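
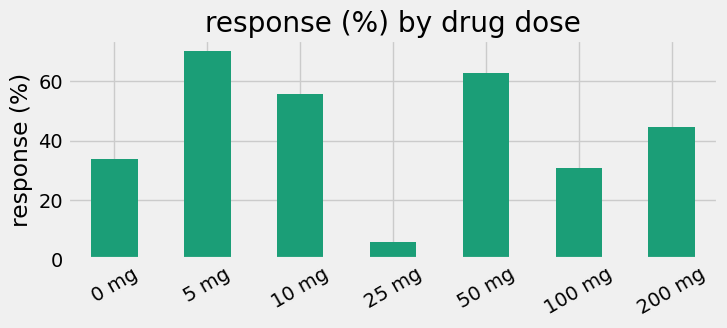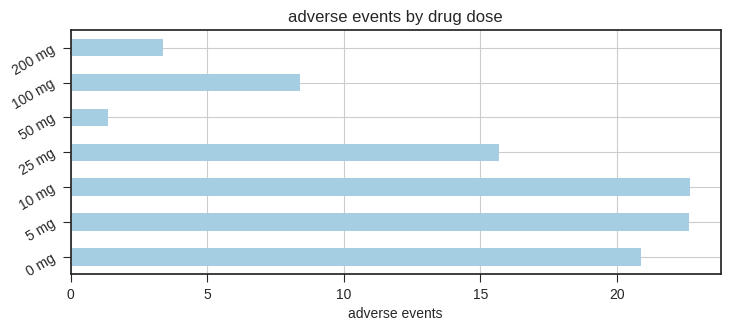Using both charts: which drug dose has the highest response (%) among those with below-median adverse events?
Chart 2 median adverse events ≈ 15; below-median drug doses: 50 mg, 100 mg, 200 mg. Among those, 50 mg has the highest response (%) (≈ 60).

50 mg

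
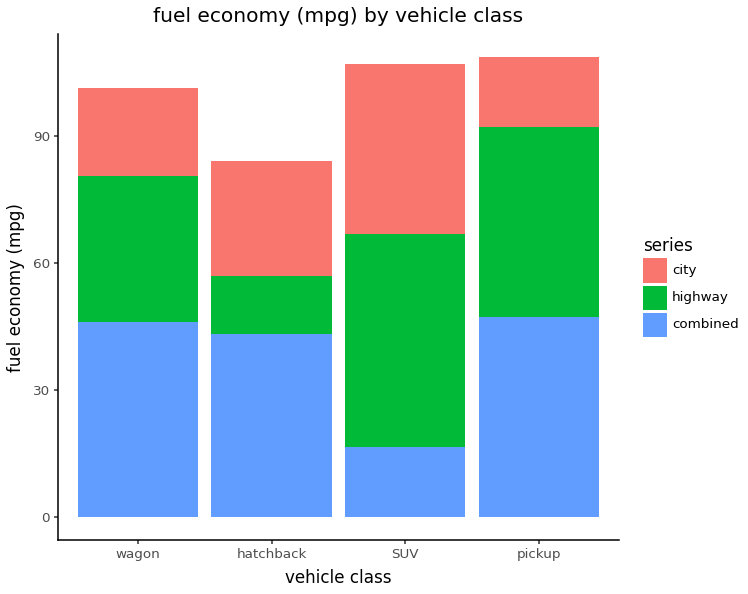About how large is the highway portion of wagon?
≈ 30

highway top ≈ 80, bottom ≈ 50; segment ≈ 30.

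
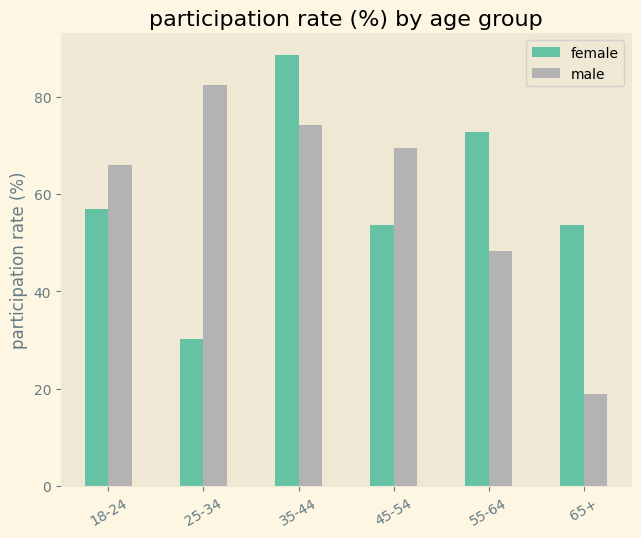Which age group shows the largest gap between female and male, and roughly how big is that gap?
25-34: female ≈ 30, male ≈ 80 → gap ≈ 50. Next-largest (65+) is only ≈ 30.

25-34, ≈ 50 %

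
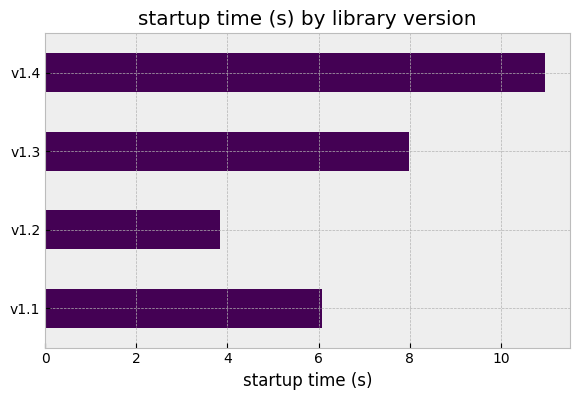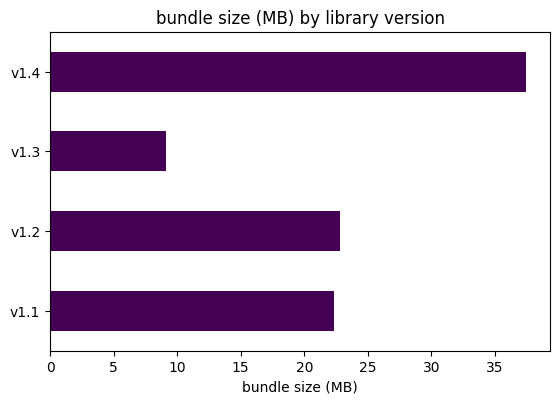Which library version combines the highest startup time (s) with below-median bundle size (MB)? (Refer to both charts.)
Chart 2 median bundle size (MB) ≈ 25; below-median library versions: v1.1, v1.3. Among those, v1.3 has the highest startup time (s) (≈ 8).

v1.3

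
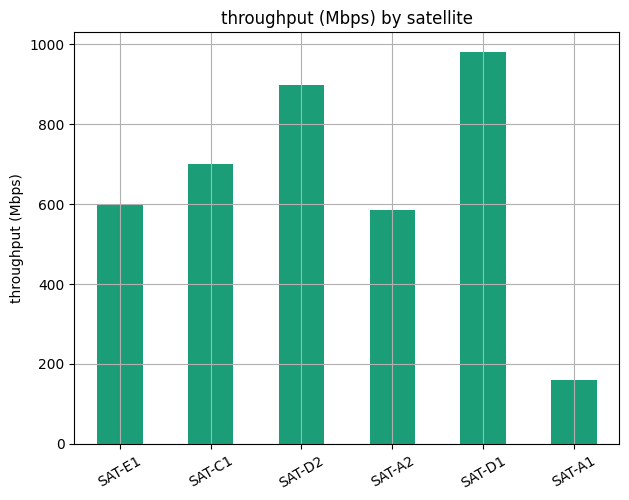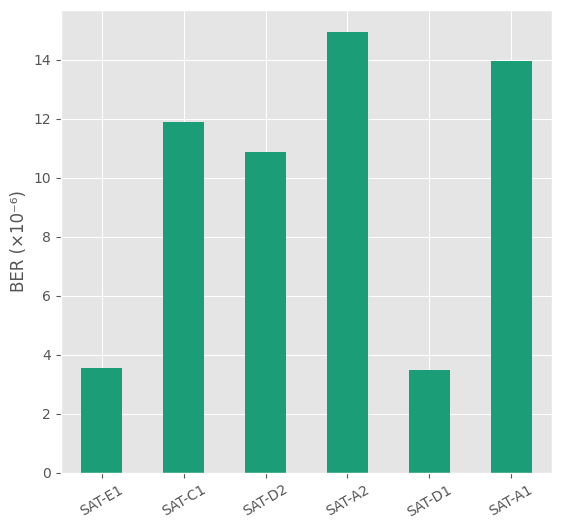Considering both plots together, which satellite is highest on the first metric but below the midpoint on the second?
SAT-D1

Chart 2 median BER (×10⁻⁶) ≈ 12; below-median satellites: SAT-E1, SAT-D2, SAT-D1. Among those, SAT-D1 has the highest throughput (Mbps) (≈ 1000).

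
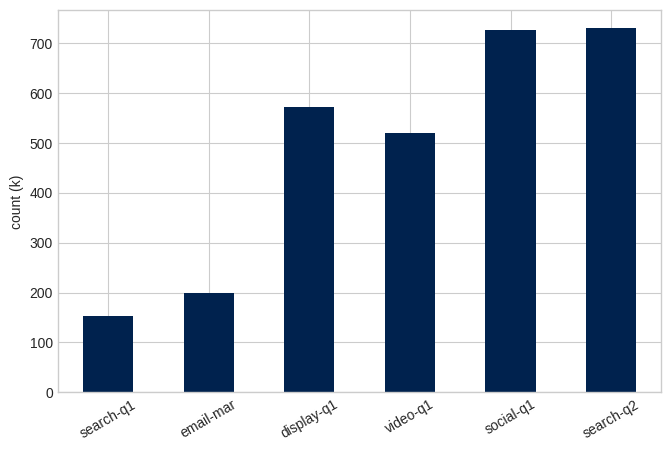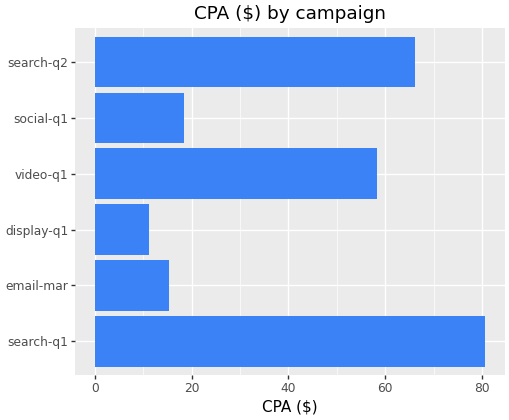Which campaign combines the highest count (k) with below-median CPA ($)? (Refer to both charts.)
Chart 2 median CPA ($) ≈ 40; below-median campaigns: email-mar, display-q1, social-q1. Among those, social-q1 has the highest count (k) (≈ 700).

social-q1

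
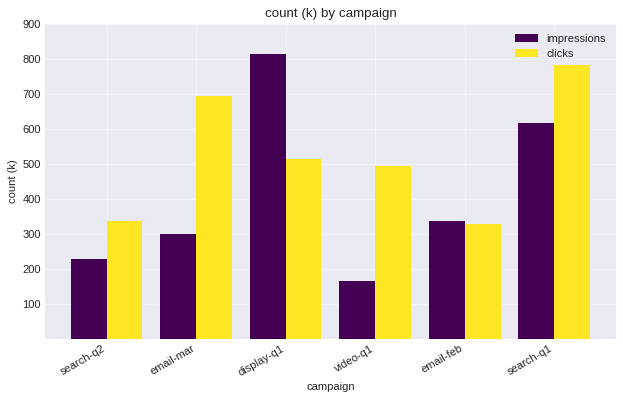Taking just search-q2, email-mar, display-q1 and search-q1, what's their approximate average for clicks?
(300 + 700 + 500 + 800) / 4 ≈ 575.

≈ 575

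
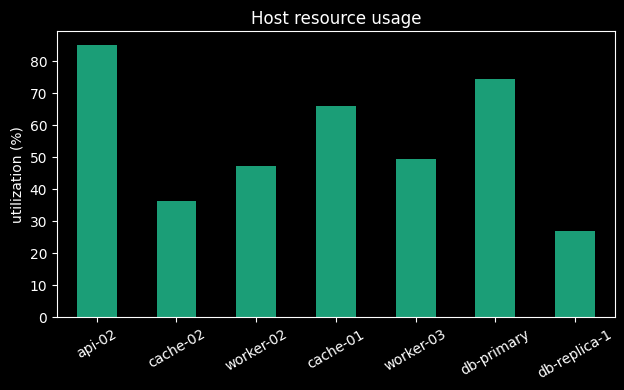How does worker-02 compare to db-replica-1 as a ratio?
worker-02 ≈ 50, db-replica-1 ≈ 30; 50/30 ≈ 1.67.

≈ 1.67×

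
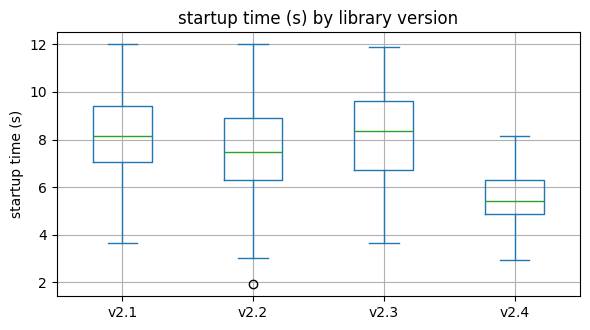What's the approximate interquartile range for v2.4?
≈ 1.5

Q3 ≈ 6.5, Q1 ≈ 5.0; IQR ≈ 1.5.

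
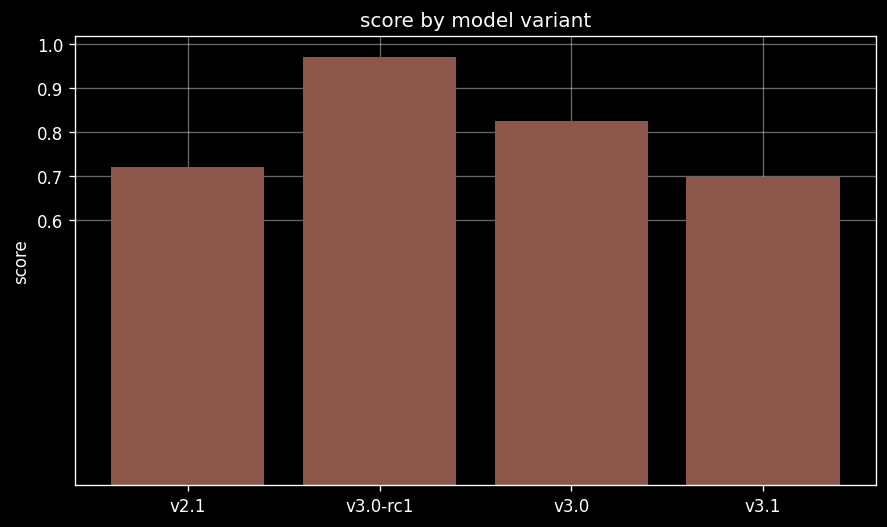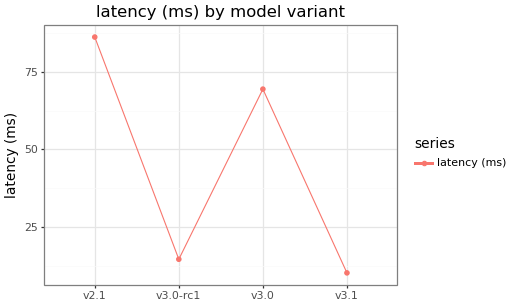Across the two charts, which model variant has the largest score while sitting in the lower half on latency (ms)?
v3.0-rc1

Chart 2 median latency (ms) ≈ 40; below-median model variants: v3.0-rc1, v3.1. Among those, v3.0-rc1 has the highest score (≈ 1).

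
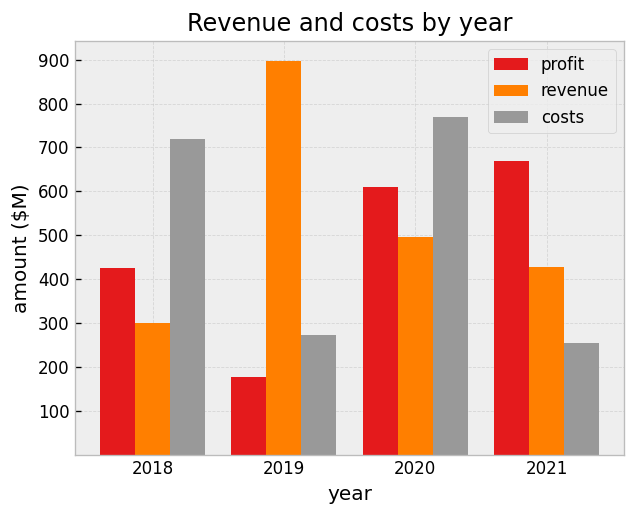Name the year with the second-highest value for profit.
Top 3 for profit: 2021 ≈ 700, 2020 ≈ 600, 2018 ≈ 400.

2020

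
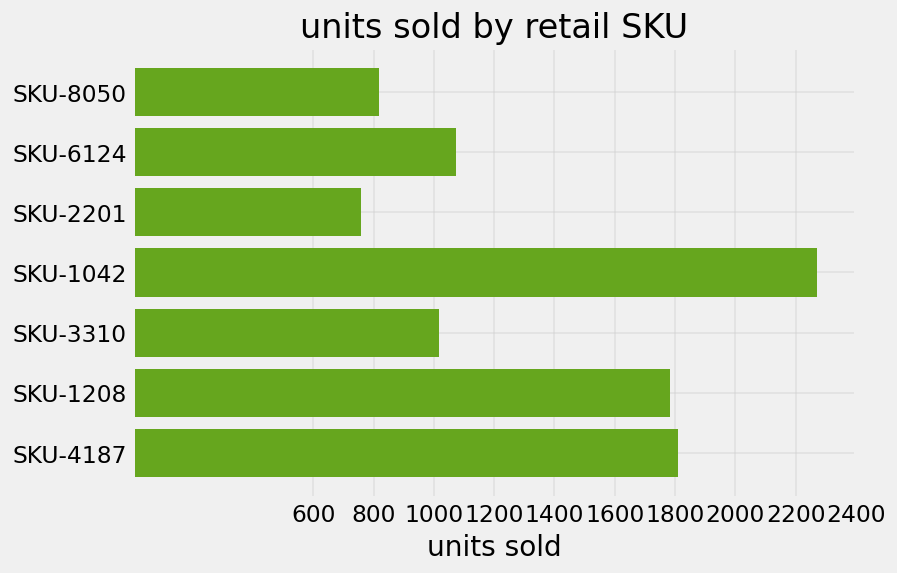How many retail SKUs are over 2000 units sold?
1

Above 2000: SKU-1042.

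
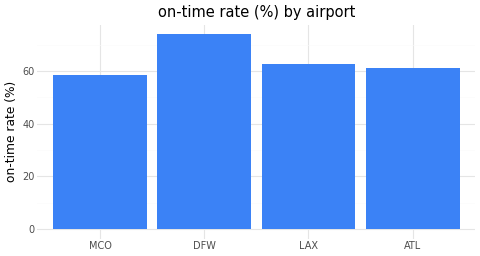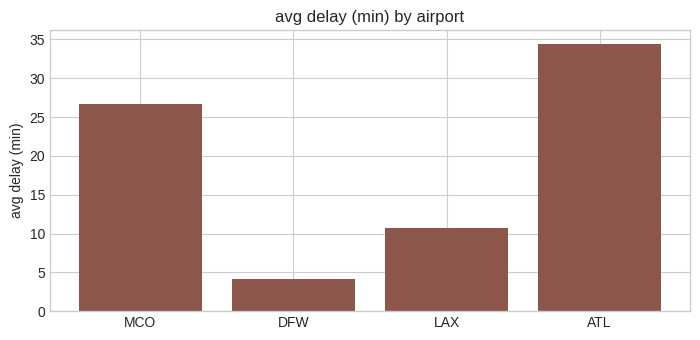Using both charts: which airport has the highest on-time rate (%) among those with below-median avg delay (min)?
Chart 2 median avg delay (min) ≈ 20; below-median airports: DFW, LAX. Among those, DFW has the highest on-time rate (%) (≈ 70).

DFW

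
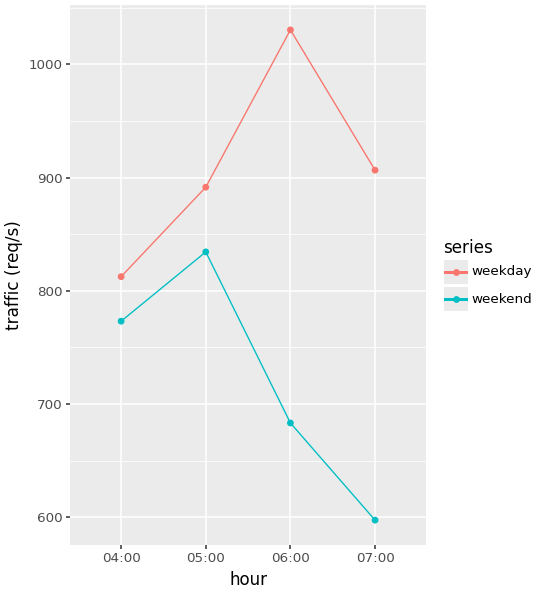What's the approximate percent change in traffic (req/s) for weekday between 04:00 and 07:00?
≈ +12.5%

04:00 ≈ 800, 07:00 ≈ 900; (900 − 800) / 800 ≈ +12.5%.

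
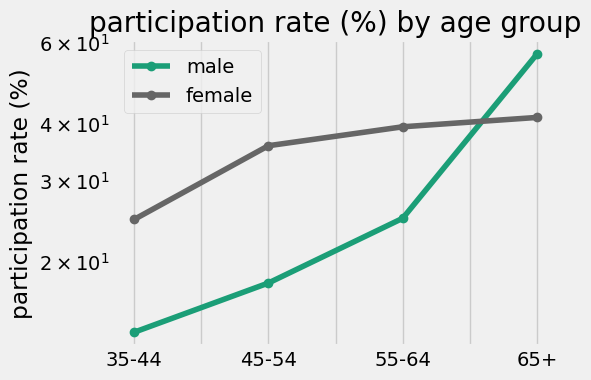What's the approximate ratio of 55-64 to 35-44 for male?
≈ 1.67×

55-64 ≈ 25, 35-44 ≈ 15; 25/15 ≈ 1.67.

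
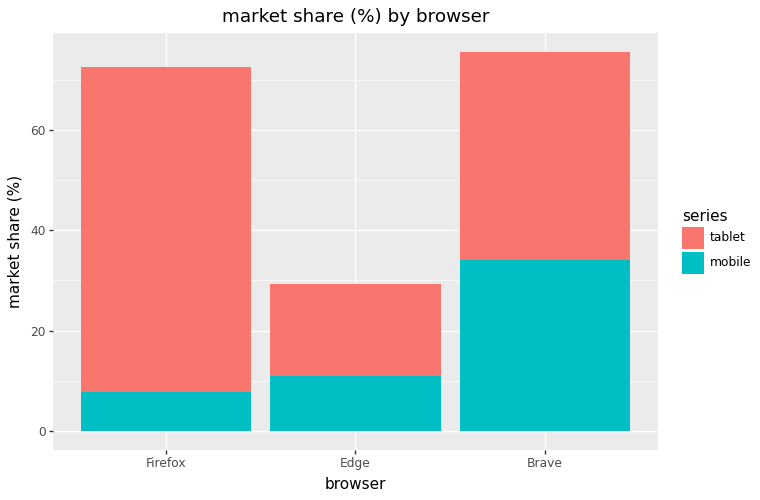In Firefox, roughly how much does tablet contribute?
tablet top ≈ 70, bottom ≈ 10; segment ≈ 60.

≈ 60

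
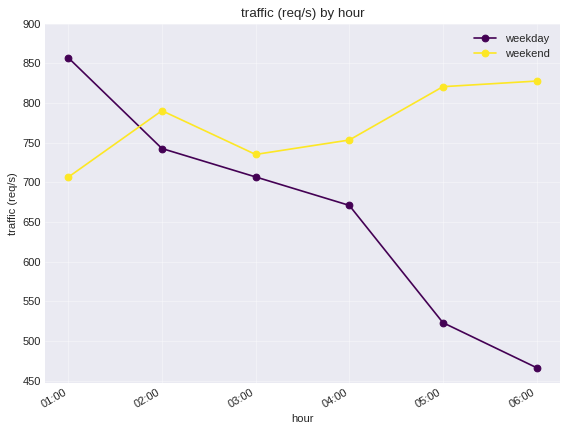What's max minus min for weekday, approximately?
Max 01:00 ≈ 850, min 06:00 ≈ 450; range ≈ 400.

≈ 400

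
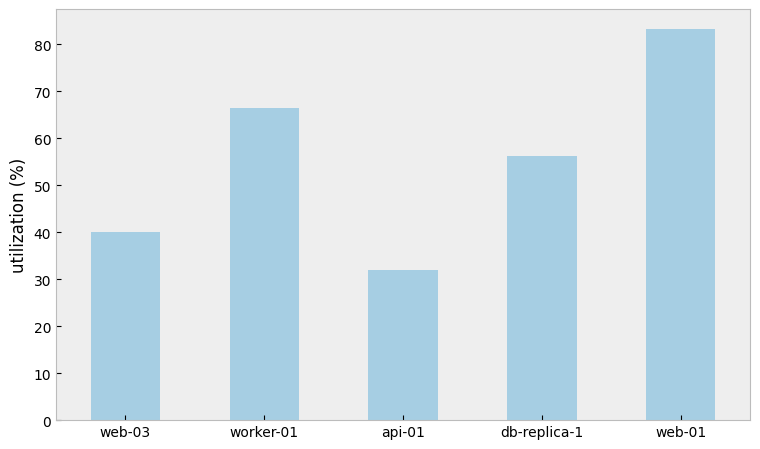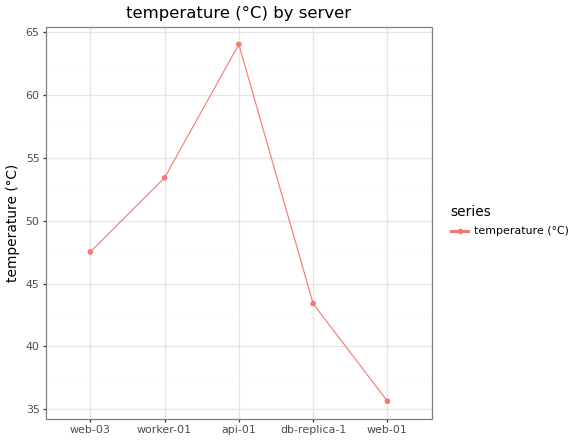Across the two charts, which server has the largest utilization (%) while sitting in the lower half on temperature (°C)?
Chart 2 median temperature (°C) ≈ 50; below-median servers: db-replica-1, web-01. Among those, web-01 has the highest utilization (%) (≈ 80).

web-01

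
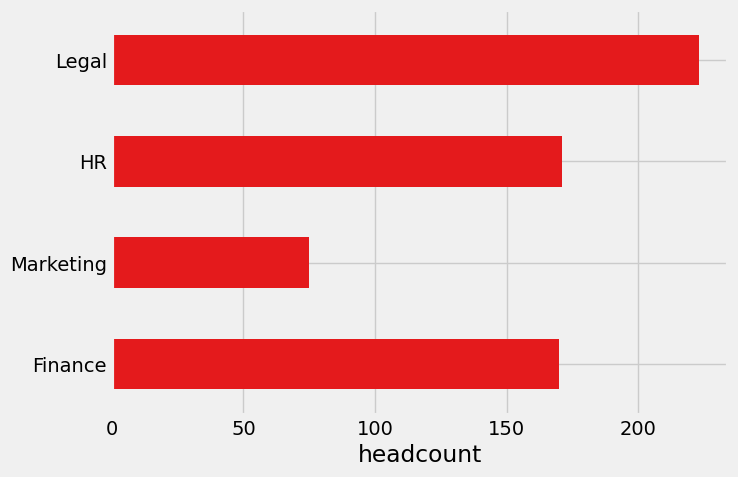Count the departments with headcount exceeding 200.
Above 200: Legal.

1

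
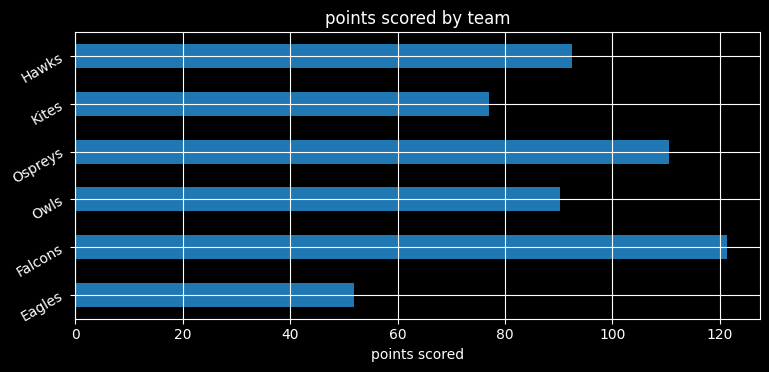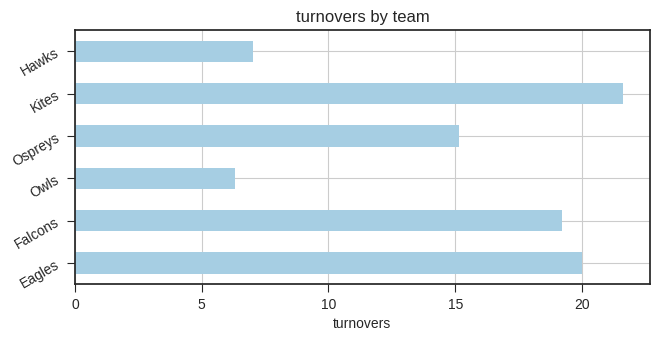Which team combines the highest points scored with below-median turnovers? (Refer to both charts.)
Ospreys

Chart 2 median turnovers ≈ 18; below-median teams: Owls, Ospreys, Hawks. Among those, Ospreys has the highest points scored (≈ 120).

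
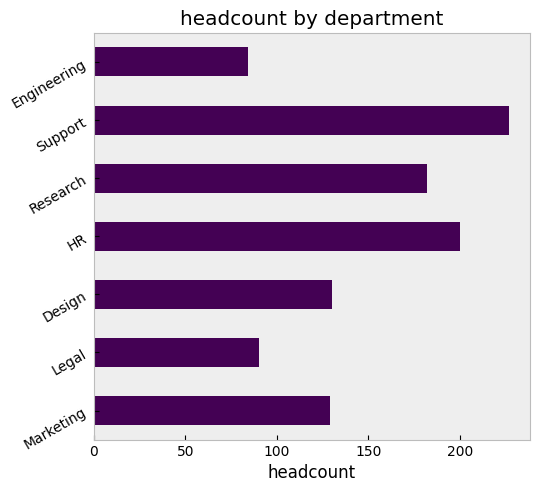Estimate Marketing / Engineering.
Marketing ≈ 120, Engineering ≈ 80; 120/80 ≈ 1.5.

≈ 1.5×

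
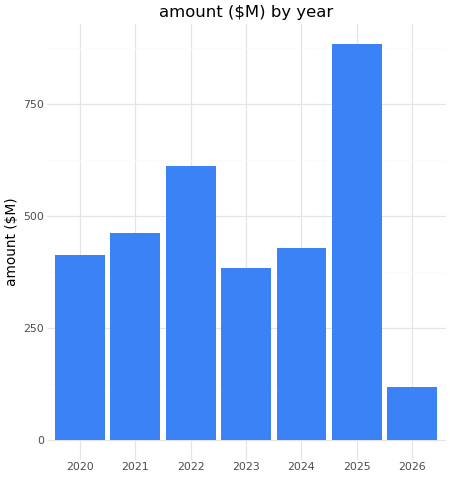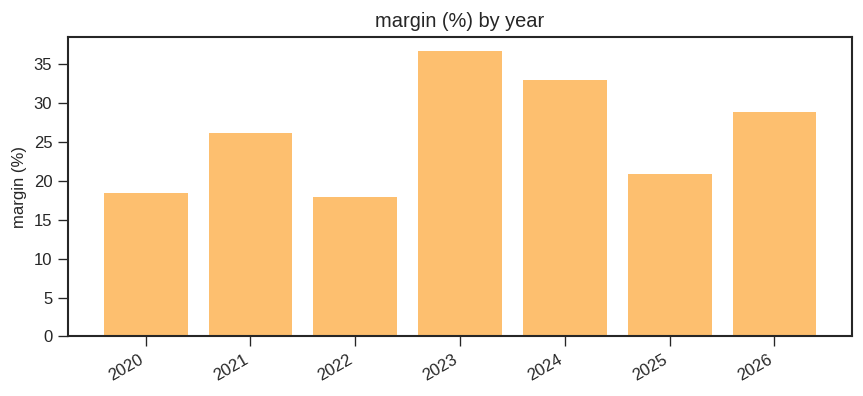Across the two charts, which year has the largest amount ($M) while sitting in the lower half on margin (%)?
Chart 2 median margin (%) ≈ 25; below-median years: 2020, 2022, 2025. Among those, 2025 has the highest amount ($M) (≈ 900).

2025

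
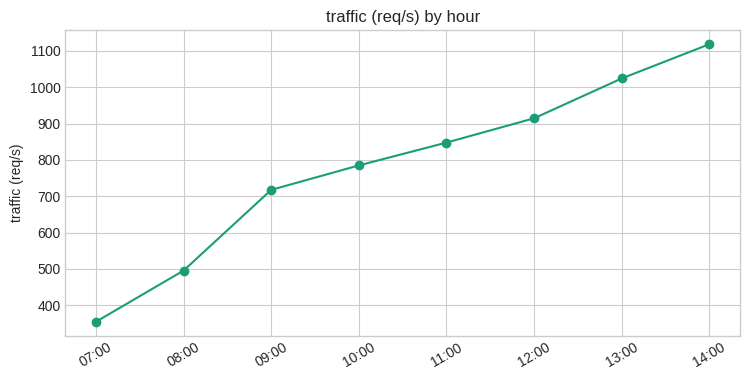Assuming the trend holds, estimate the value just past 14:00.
≈ 1200

Last three: 900, 1000, 1100 → slope ≈ 100/step → next ≈ 1200.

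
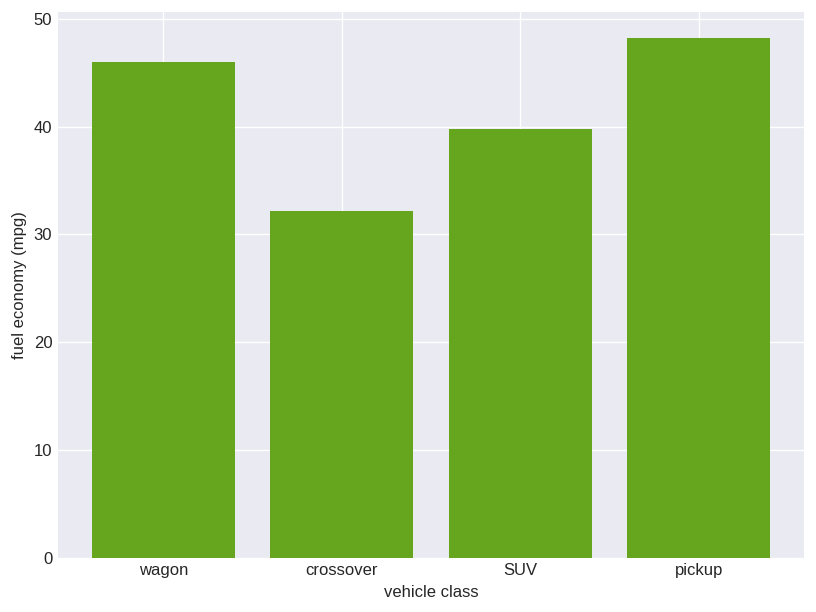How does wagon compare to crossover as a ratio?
wagon ≈ 45, crossover ≈ 30; 45/30 ≈ 1.5.

≈ 1.5×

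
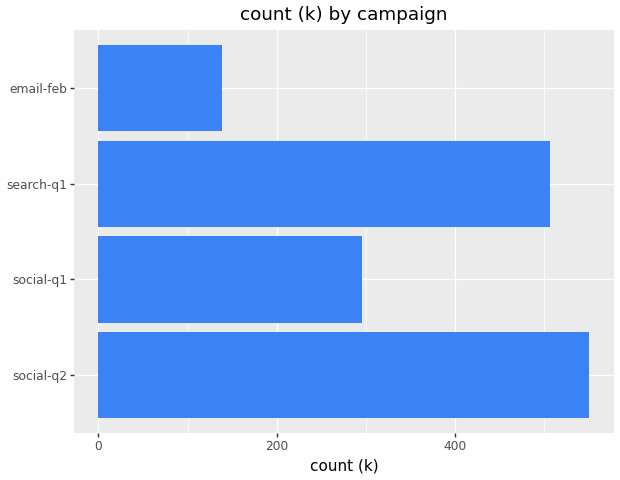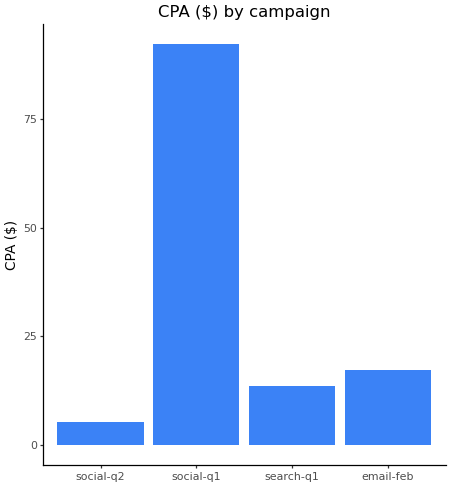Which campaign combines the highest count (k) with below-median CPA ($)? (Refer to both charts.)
social-q2

Chart 2 median CPA ($) ≈ 20; below-median campaigns: social-q2, search-q1. Among those, social-q2 has the highest count (k) (≈ 600).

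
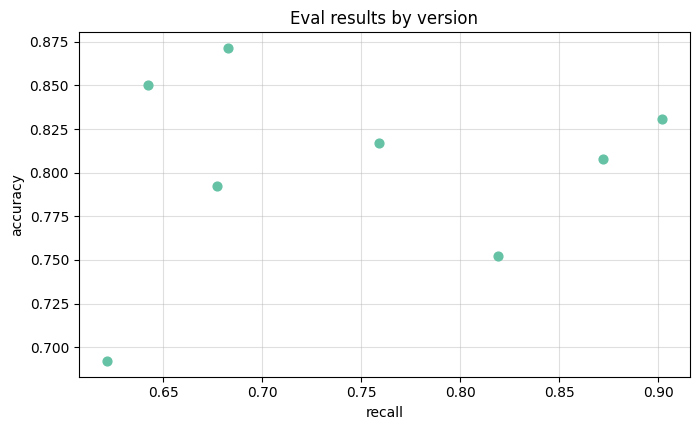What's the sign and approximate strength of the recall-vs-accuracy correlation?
no clear correlation

Points are roughly uncorrelated; weak (|r| ≈ 0.2).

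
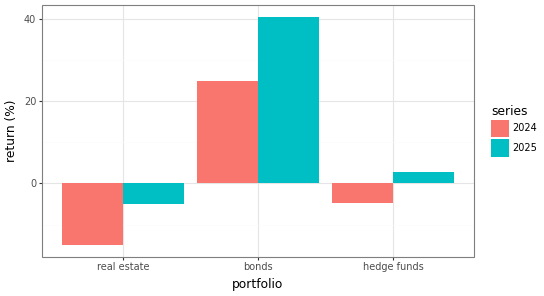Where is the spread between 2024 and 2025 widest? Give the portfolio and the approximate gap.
bonds: 2024 ≈ 25, 2025 ≈ 40 → gap ≈ 15. Next-largest (real estate) is only ≈ 10.

bonds, ≈ 15 %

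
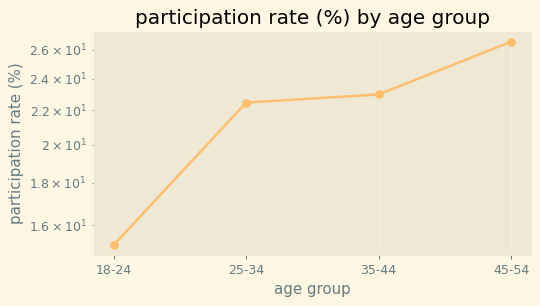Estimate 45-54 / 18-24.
45-54 ≈ 27, 18-24 ≈ 15; 27/15 ≈ 1.8.

≈ 1.8×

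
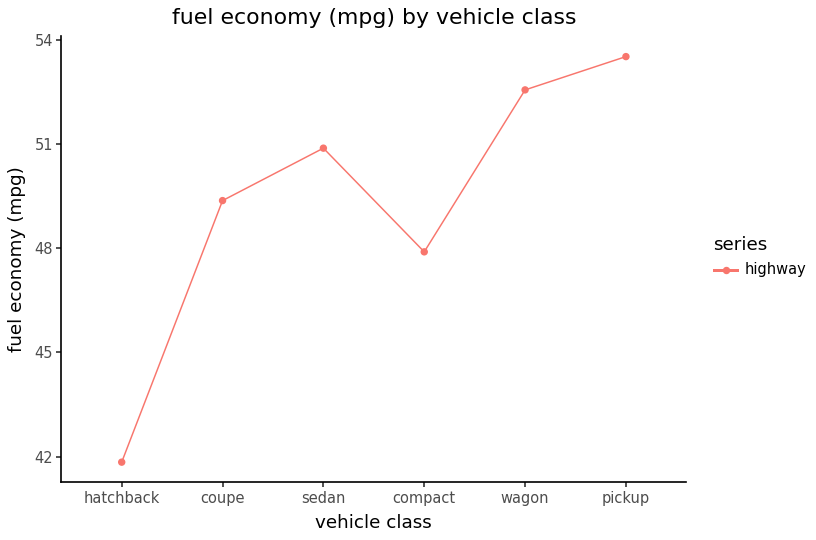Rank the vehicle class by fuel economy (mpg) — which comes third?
Top 4: pickup ≈ 54, wagon ≈ 53, sedan ≈ 51, coupe ≈ 49.

sedan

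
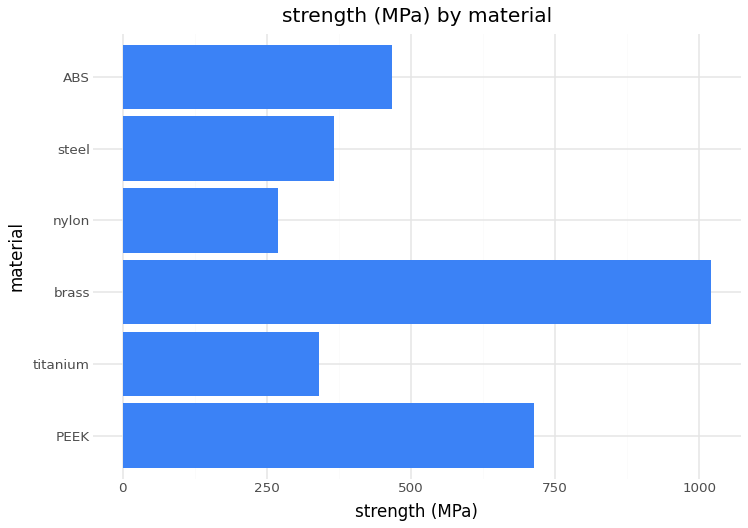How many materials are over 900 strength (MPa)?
1

Above 900: brass.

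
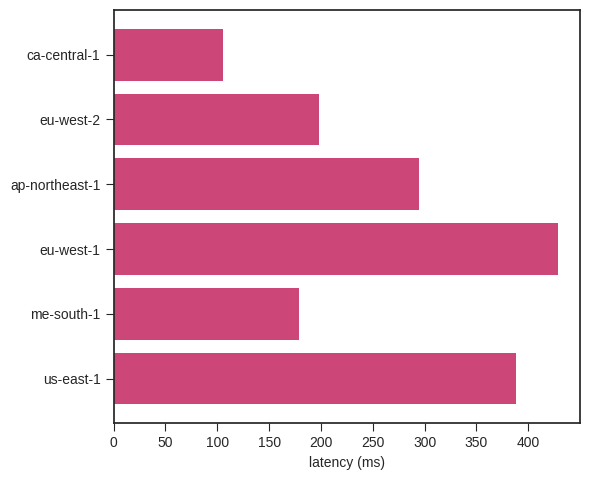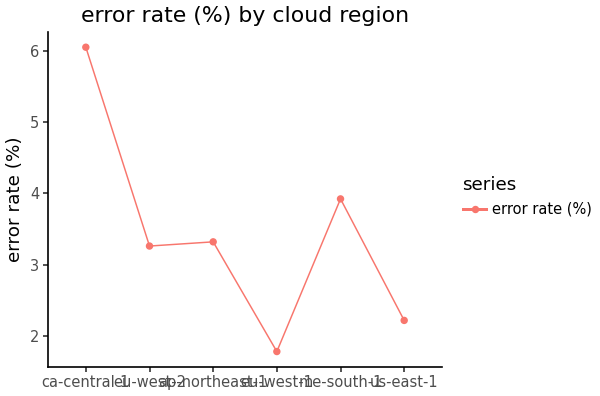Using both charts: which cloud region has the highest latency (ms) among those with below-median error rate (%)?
Chart 2 median error rate (%) ≈ 3; below-median cloud regions: eu-west-2, eu-west-1, us-east-1. Among those, eu-west-1 has the highest latency (ms) (≈ 450).

eu-west-1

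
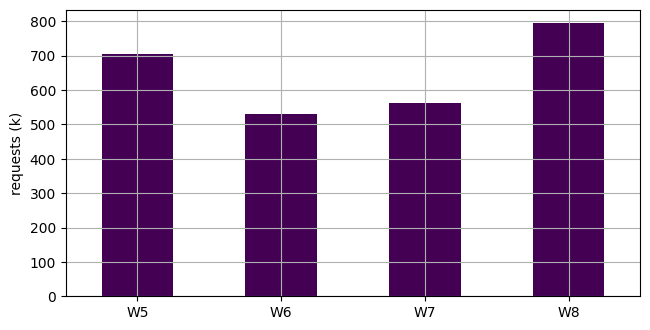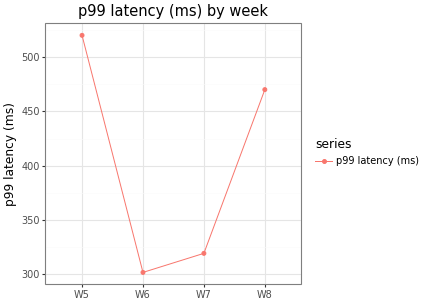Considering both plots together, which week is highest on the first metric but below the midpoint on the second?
Chart 2 median p99 latency (ms) ≈ 400; below-median weeks: W6, W7. Among those, W7 has the highest requests (k) (≈ 600).

W7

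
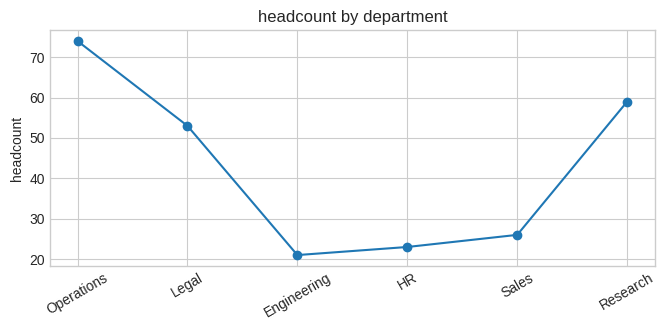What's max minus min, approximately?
Max Operations ≈ 75, min Engineering ≈ 20; range ≈ 55.

≈ 55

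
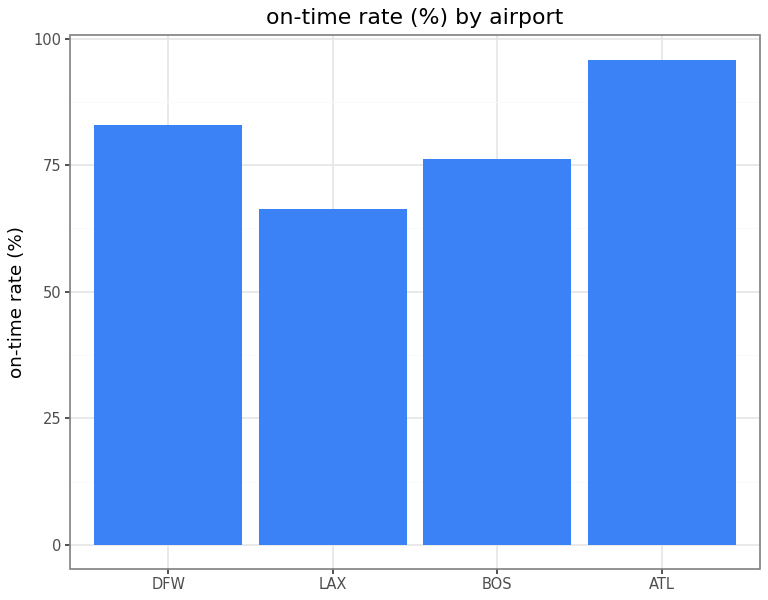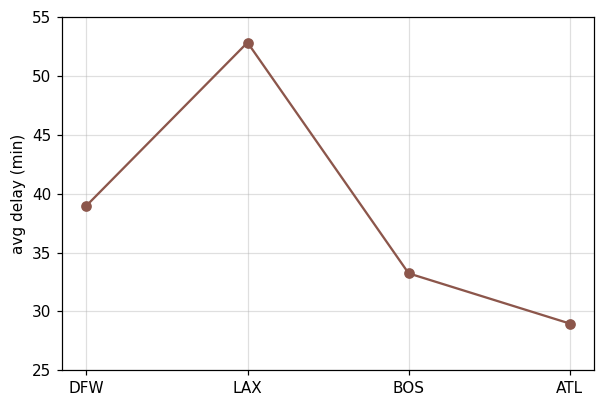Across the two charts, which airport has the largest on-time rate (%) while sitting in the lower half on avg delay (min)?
Chart 2 median avg delay (min) ≈ 35; below-median airports: BOS, ATL. Among those, ATL has the highest on-time rate (%) (≈ 100).

ATL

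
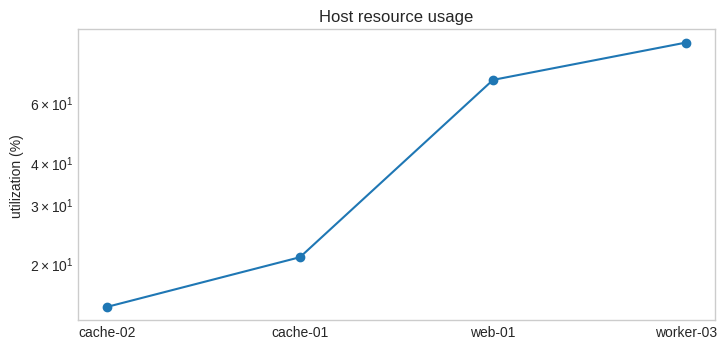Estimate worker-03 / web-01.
≈ 1.29×

worker-03 ≈ 90, web-01 ≈ 70; 90/70 ≈ 1.29.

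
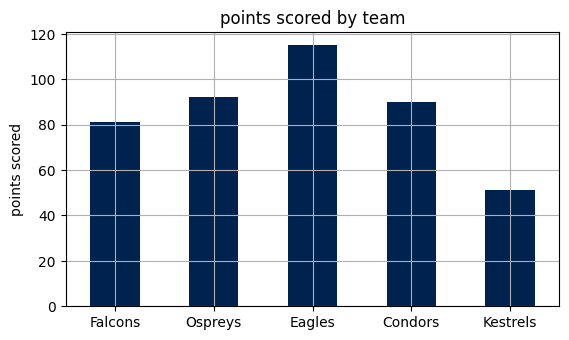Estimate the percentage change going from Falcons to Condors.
Falcons ≈ 80, Condors ≈ 90; (90 − 80) / 80 ≈ +12.5%.

≈ +12.5%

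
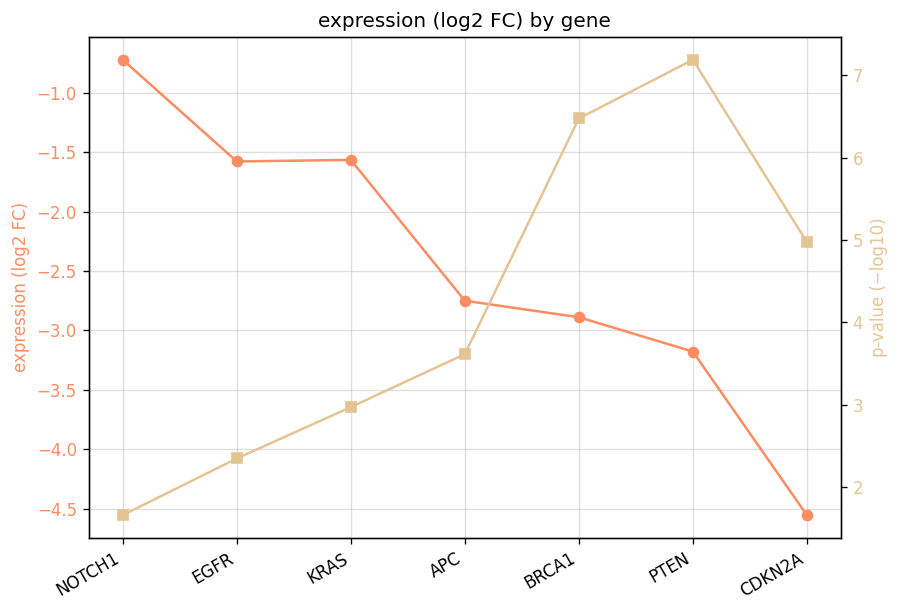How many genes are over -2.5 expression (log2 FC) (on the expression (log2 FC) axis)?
3

Above -2.5: NOTCH1, EGFR, KRAS.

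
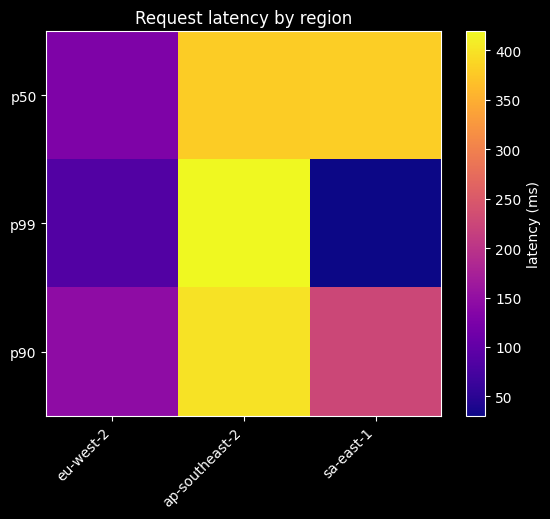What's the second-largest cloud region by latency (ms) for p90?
Top 3 for p90: ap-southeast-2 ≈ 400, sa-east-1 ≈ 250, eu-west-2 ≈ 150.

sa-east-1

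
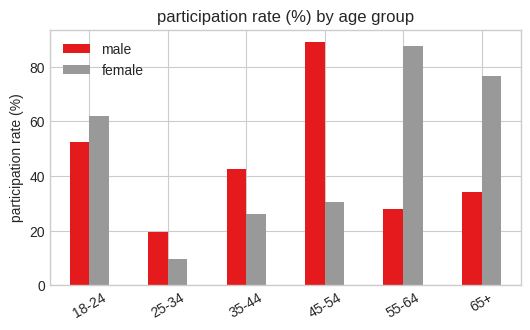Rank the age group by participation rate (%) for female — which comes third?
18-24

Top 4 for female: 55-64 ≈ 90, 65+ ≈ 80, 18-24 ≈ 60, 45-54 ≈ 30.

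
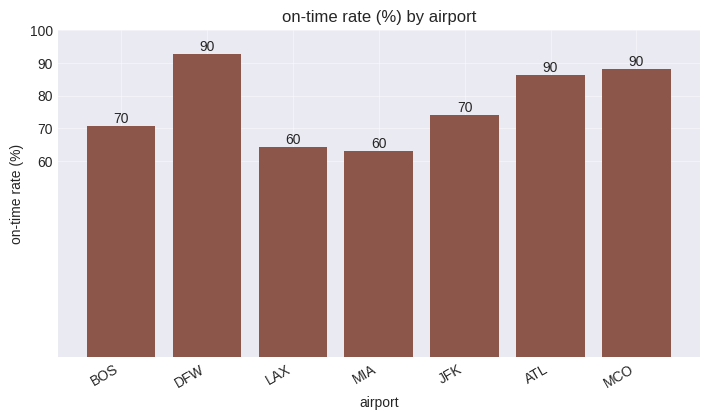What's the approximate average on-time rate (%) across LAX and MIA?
(60 + 60) / 2 ≈ 60.

≈ 60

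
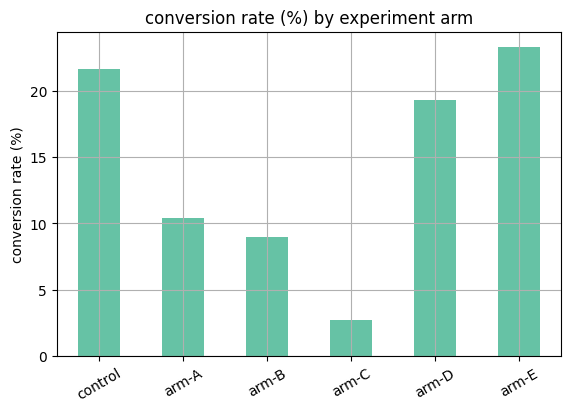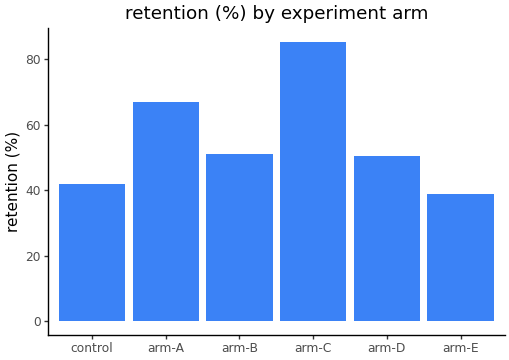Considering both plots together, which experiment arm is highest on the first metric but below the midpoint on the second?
Chart 2 median retention (%) ≈ 50; below-median experiment arms: control, arm-D, arm-E. Among those, arm-E has the highest conversion rate (%) (≈ 25).

arm-E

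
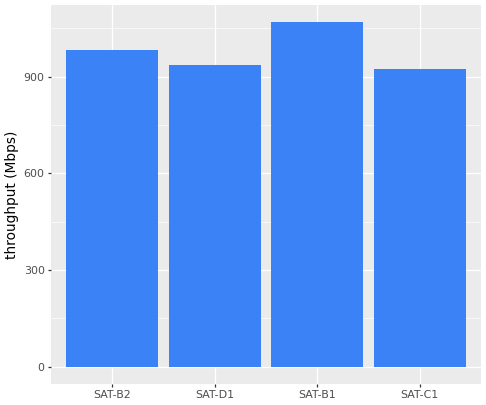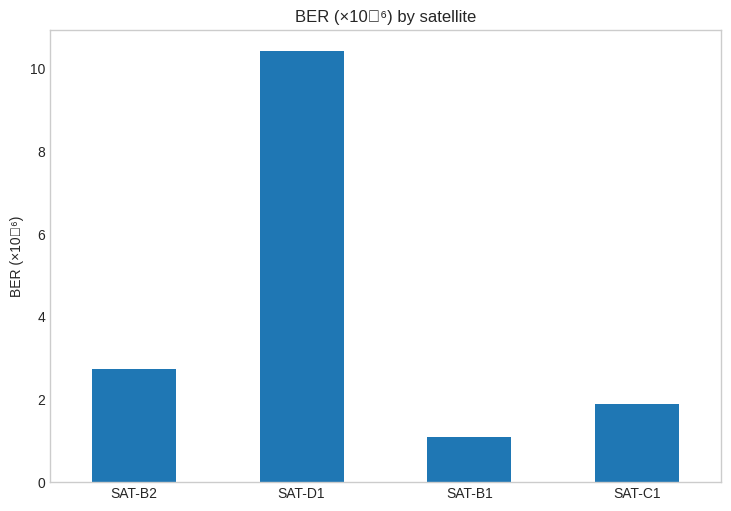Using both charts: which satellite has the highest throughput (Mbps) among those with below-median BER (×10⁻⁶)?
Chart 2 median BER (×10⁻⁶) ≈ 2; below-median satellites: SAT-B1, SAT-C1. Among those, SAT-B1 has the highest throughput (Mbps) (≈ 1100).

SAT-B1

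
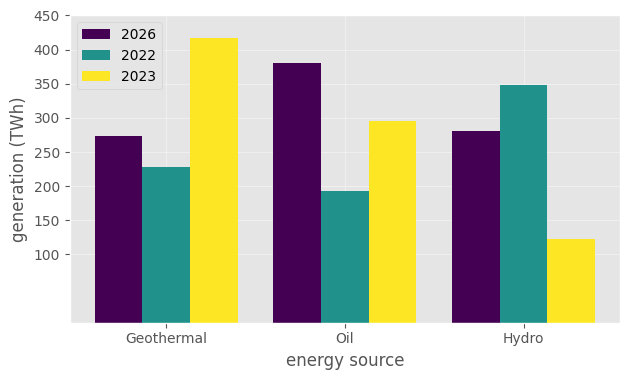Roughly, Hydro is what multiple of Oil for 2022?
Hydro ≈ 350, Oil ≈ 200; 350/200 ≈ 1.75.

≈ 1.75×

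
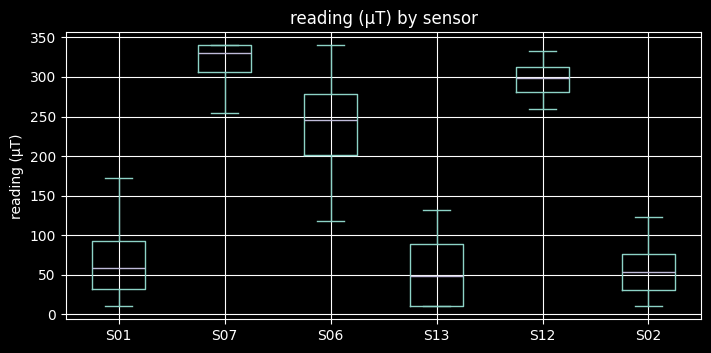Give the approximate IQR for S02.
≈ 50

Q3 ≈ 75, Q1 ≈ 25; IQR ≈ 50.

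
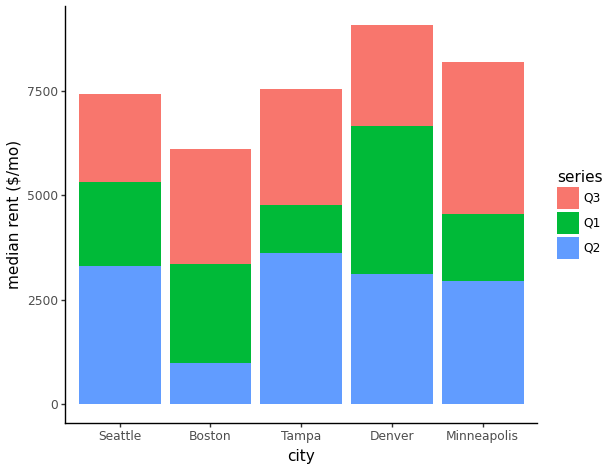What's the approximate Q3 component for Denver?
Q3 top ≈ 9000, bottom ≈ 7000; segment ≈ 2000.

≈ 2000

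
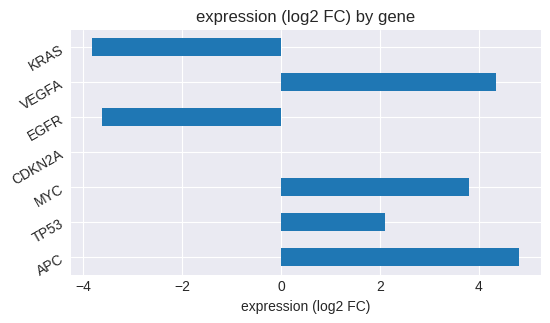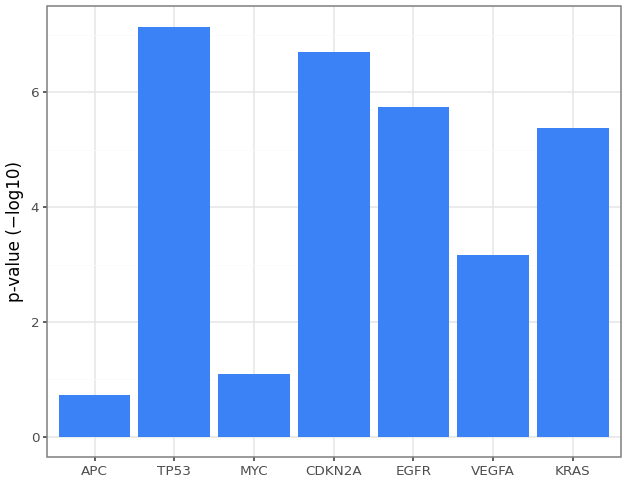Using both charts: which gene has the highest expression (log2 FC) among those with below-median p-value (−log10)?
Chart 2 median p-value (−log10) ≈ 5; below-median genes: APC, MYC, VEGFA. Among those, APC has the highest expression (log2 FC) (≈ 5).

APC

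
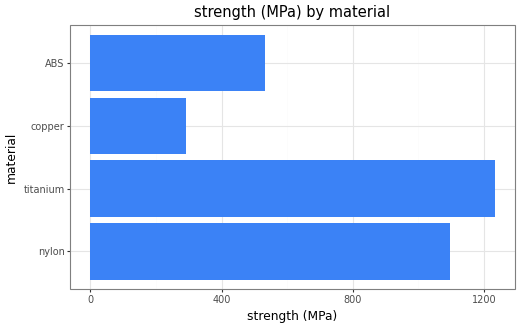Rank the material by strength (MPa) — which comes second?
Top 3: titanium ≈ 1200, nylon ≈ 1000, ABS ≈ 600.

nylon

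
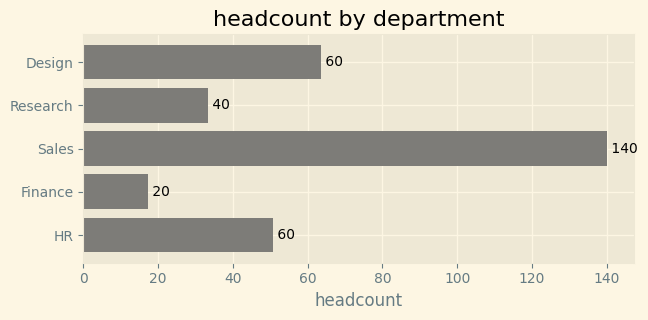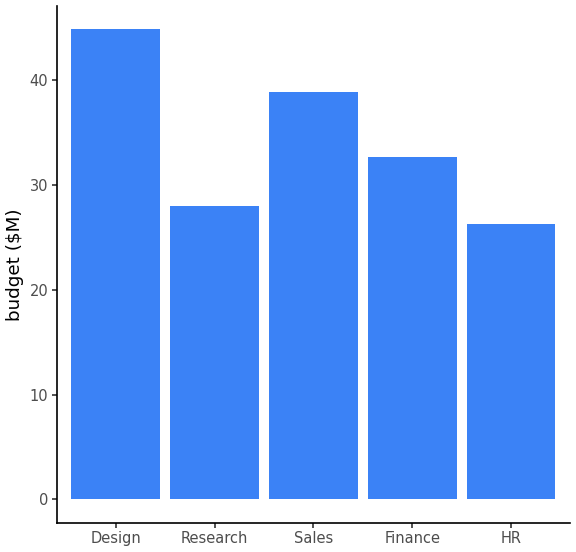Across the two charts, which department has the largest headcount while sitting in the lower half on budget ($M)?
HR

Chart 2 median budget ($M) ≈ 35; below-median departments: Research, HR. Among those, HR has the highest headcount (≈ 60).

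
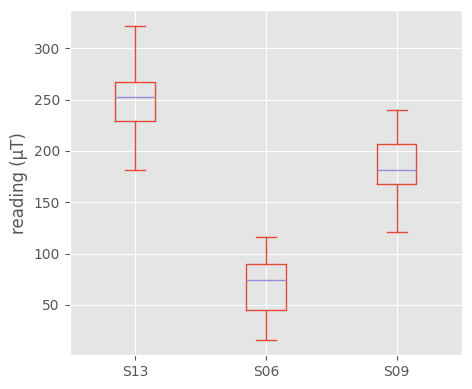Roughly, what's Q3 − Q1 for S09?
Q3 ≈ 200, Q1 ≈ 160; IQR ≈ 40.

≈ 40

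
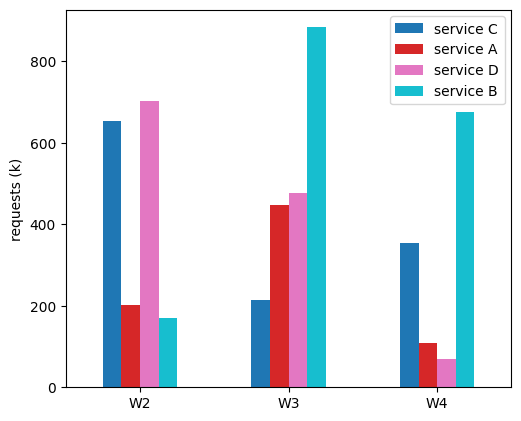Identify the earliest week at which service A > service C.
W3

W2: service A ≈ 200 vs service C ≈ 700 (not yet); W3: service A ≈ 400 vs service C ≈ 200 (first crossover).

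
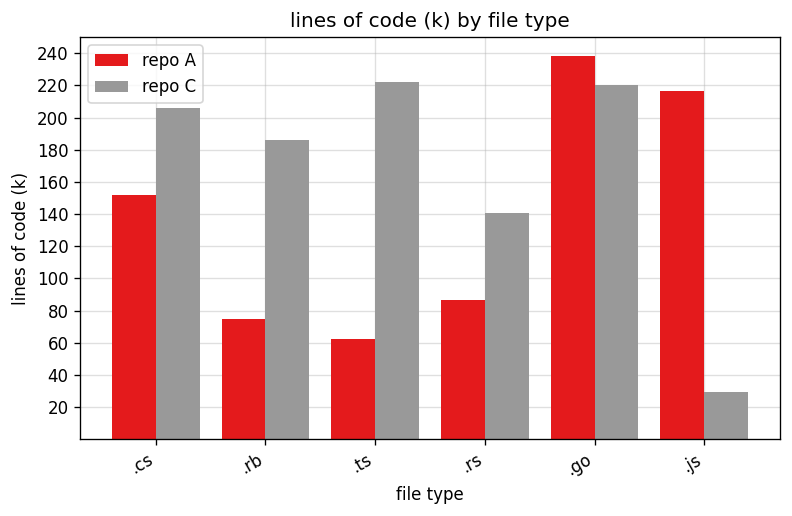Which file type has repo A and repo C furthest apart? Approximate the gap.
.js, ≈ 200 k

.js: repo A ≈ 220, repo C ≈ 20 → gap ≈ 200. Next-largest (.ts) is only ≈ 160.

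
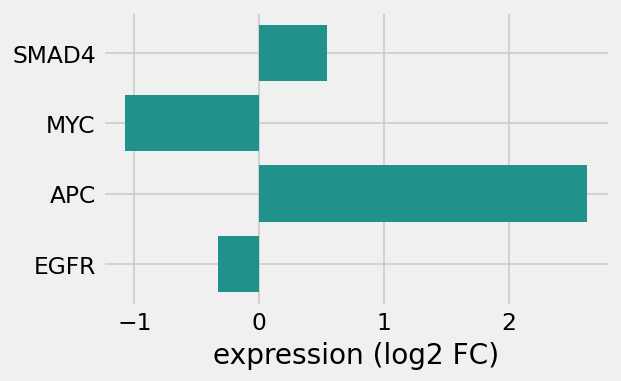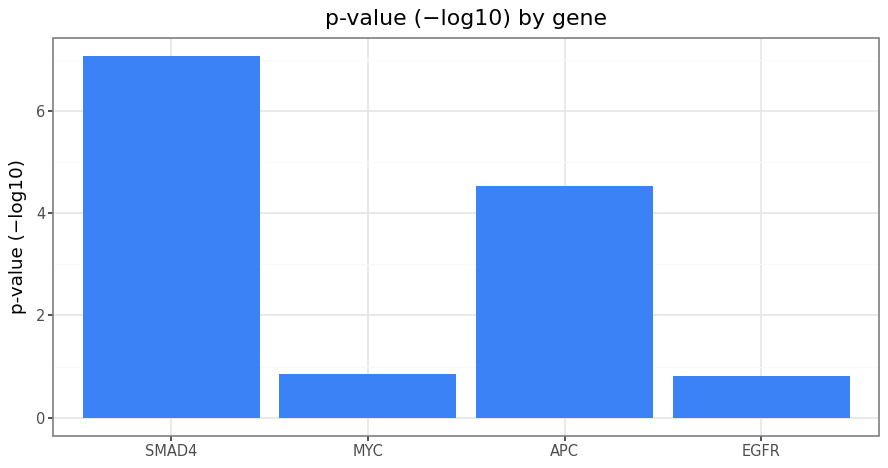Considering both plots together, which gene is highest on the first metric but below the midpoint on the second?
EGFR

Chart 2 median p-value (−log10) ≈ 3; below-median genes: MYC, EGFR. Among those, EGFR has the highest expression (log2 FC) (≈ -0.5).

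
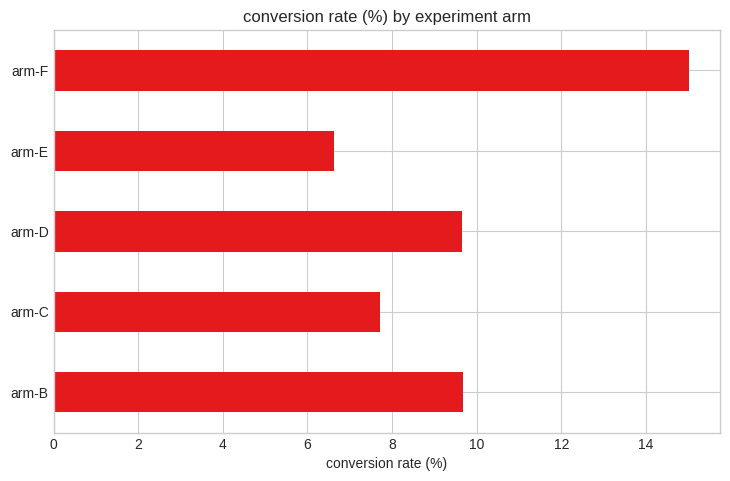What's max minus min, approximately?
≈ 10

Max arm-F ≈ 16, min arm-E ≈ 6; range ≈ 10.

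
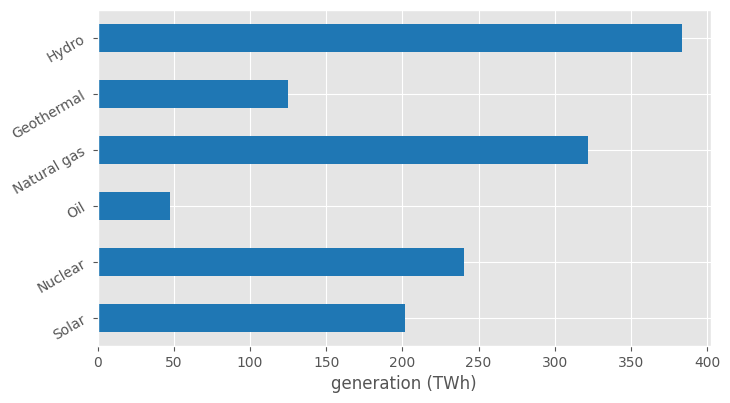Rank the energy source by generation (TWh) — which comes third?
Nuclear

Top 4: Hydro ≈ 400, Natural gas ≈ 300, Nuclear ≈ 250, Solar ≈ 200.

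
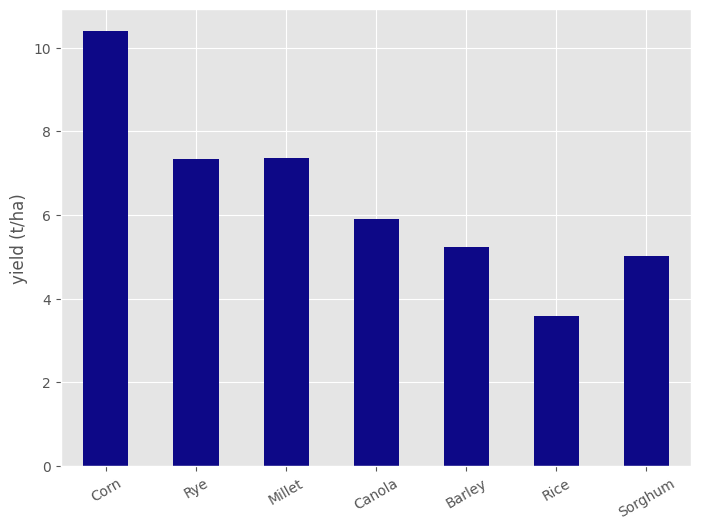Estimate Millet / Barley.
Millet ≈ 7, Barley ≈ 5; 7/5 ≈ 1.4.

≈ 1.4×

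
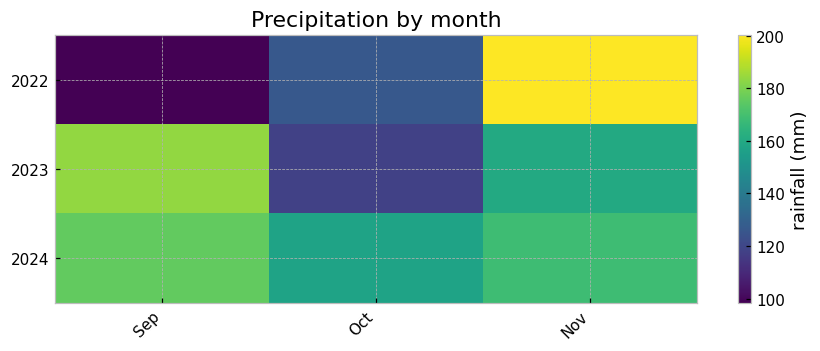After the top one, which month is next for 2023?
Top 3 for 2023: Sep ≈ 180, Nov ≈ 160, Oct ≈ 120.

Nov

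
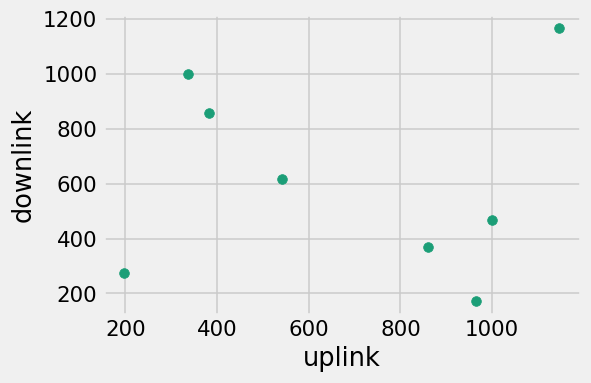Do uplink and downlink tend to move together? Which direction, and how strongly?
Points are roughly uncorrelated; weak (|r| ≈ 0.0).

no clear correlation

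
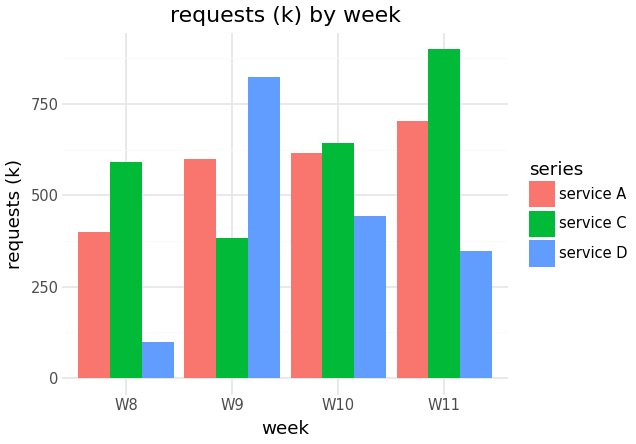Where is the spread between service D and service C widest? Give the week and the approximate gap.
W11: service D ≈ 300, service C ≈ 900 → gap ≈ 600. Next-largest (W8) is only ≈ 500.

W11, ≈ 600 k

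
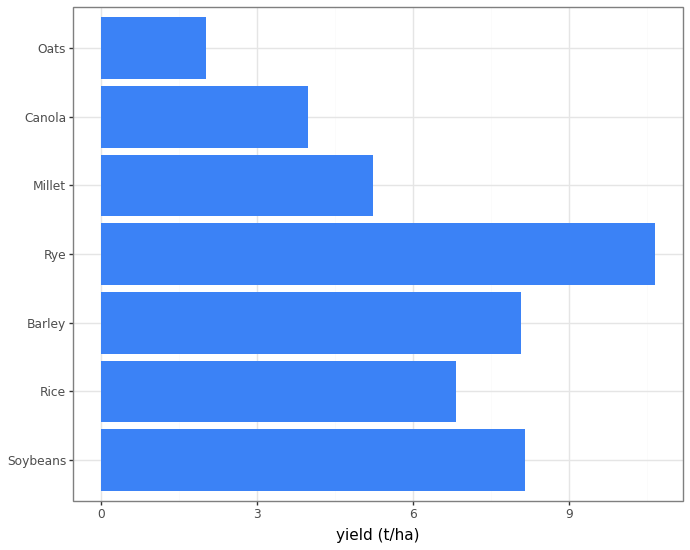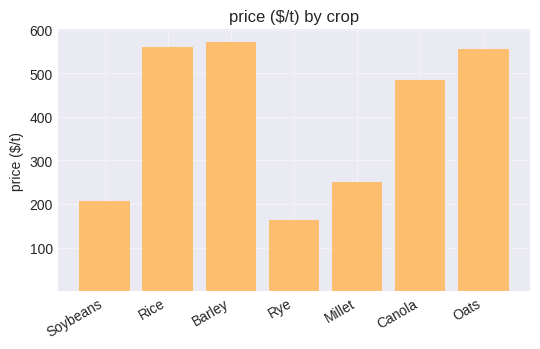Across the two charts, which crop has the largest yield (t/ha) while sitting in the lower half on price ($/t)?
Chart 2 median price ($/t) ≈ 500; below-median crops: Soybeans, Rye, Millet. Among those, Rye has the highest yield (t/ha) (≈ 11).

Rye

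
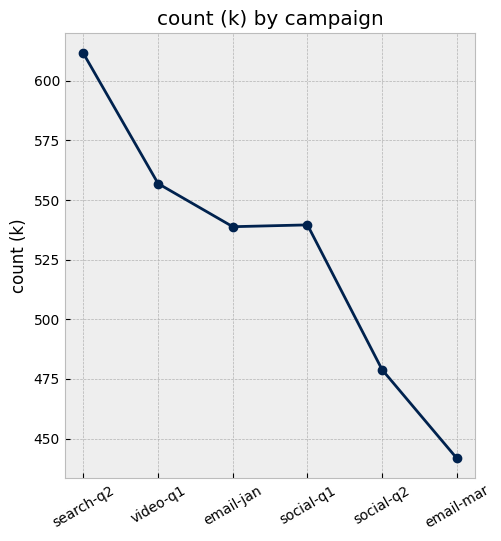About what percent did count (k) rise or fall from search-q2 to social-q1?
≈ -12.9%

search-q2 ≈ 620, social-q1 ≈ 540; (540 − 620) / 620 ≈ -12.9%.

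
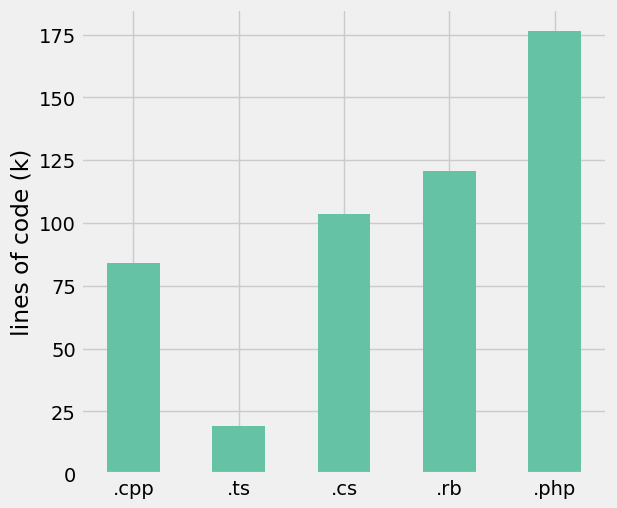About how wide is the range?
Max .php ≈ 180, min .ts ≈ 20; range ≈ 160.

≈ 160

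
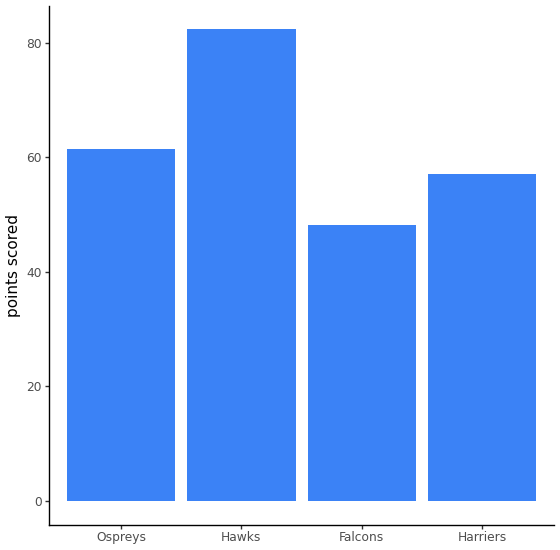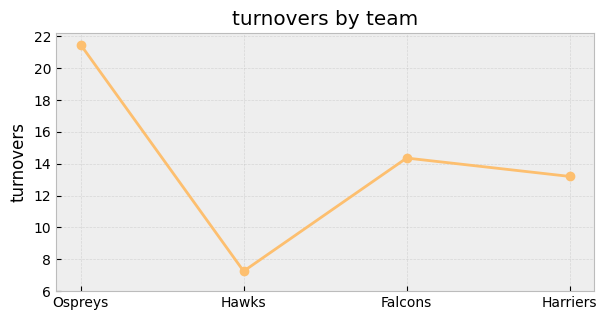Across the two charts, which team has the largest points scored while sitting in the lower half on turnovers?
Chart 2 median turnovers ≈ 14; below-median teams: Hawks, Harriers. Among those, Hawks has the highest points scored (≈ 80).

Hawks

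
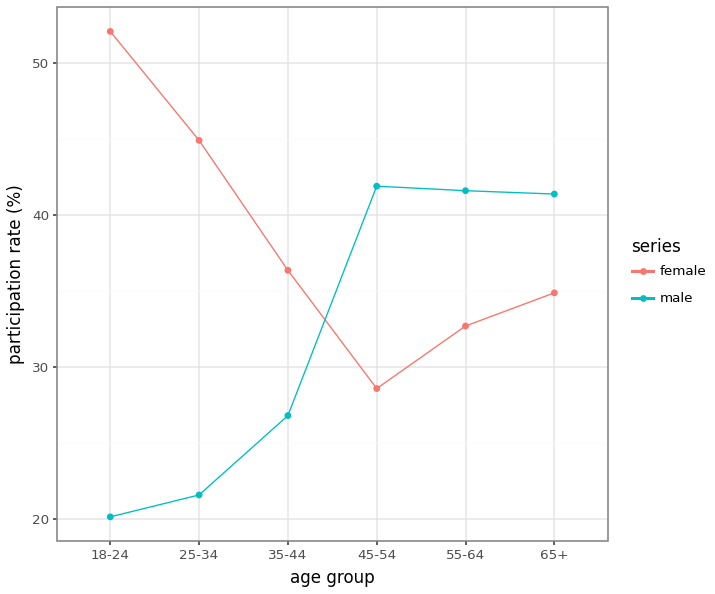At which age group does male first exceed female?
45-54

35-44: male ≈ 25 vs female ≈ 35 (not yet); 45-54: male ≈ 40 vs female ≈ 30 (first crossover).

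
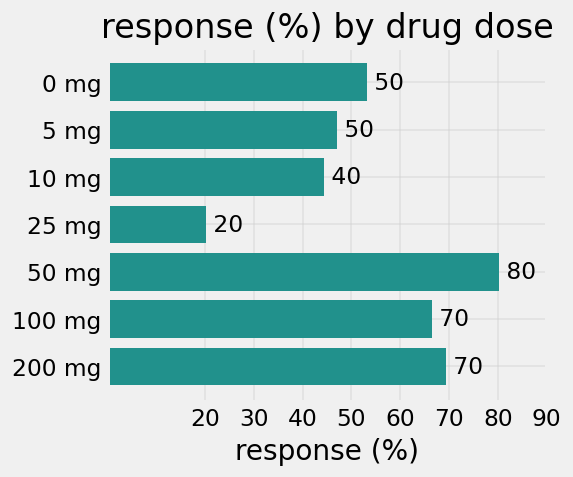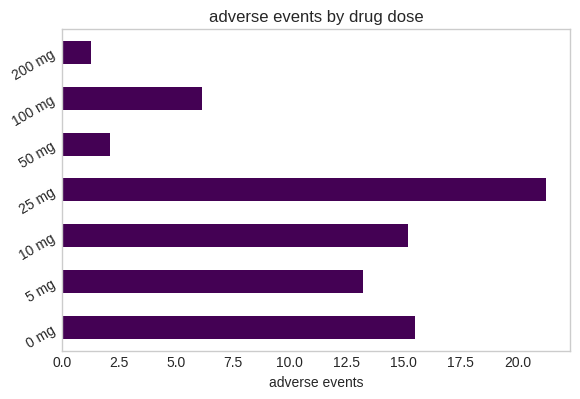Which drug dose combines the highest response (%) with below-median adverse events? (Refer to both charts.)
Chart 2 median adverse events ≈ 14; below-median drug doses: 50 mg, 100 mg, 200 mg. Among those, 50 mg has the highest response (%) (≈ 80).

50 mg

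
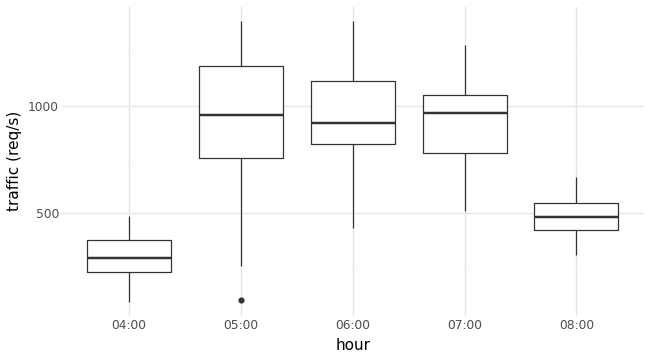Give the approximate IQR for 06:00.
≈ 300

Q3 ≈ 1100, Q1 ≈ 800; IQR ≈ 300.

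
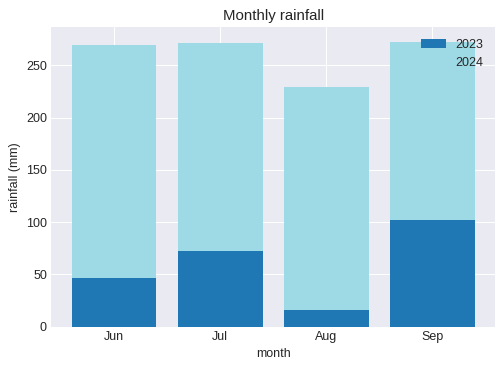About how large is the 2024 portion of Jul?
2024 top ≈ 275, bottom ≈ 75; segment ≈ 200.

≈ 200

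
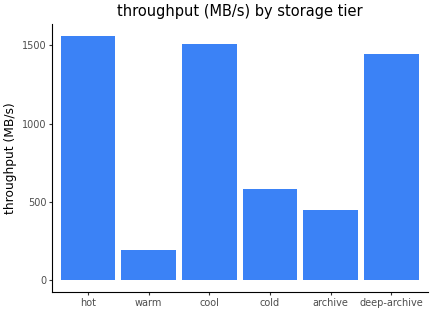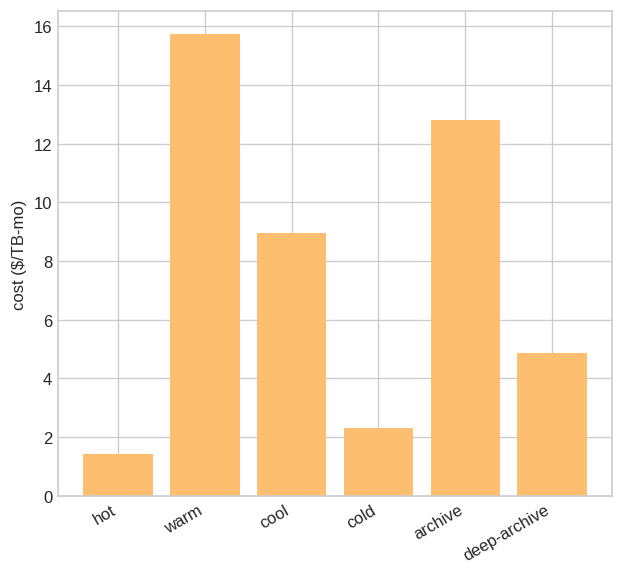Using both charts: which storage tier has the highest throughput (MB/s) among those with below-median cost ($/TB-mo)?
hot

Chart 2 median cost ($/TB-mo) ≈ 6; below-median storage tiers: hot, cold, deep-archive. Among those, hot has the highest throughput (MB/s) (≈ 1600).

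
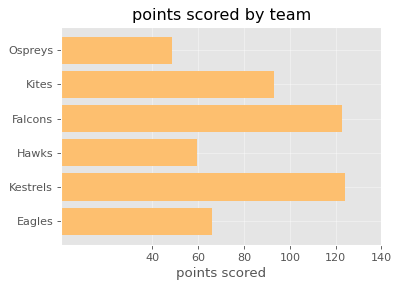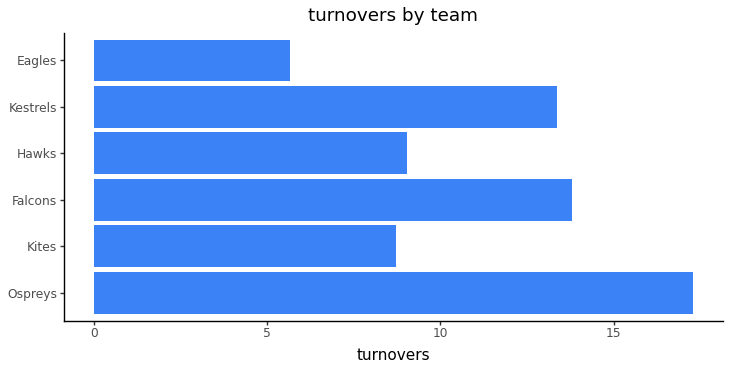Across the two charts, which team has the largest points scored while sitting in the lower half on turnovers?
Chart 2 median turnovers ≈ 12; below-median teams: Kites, Hawks, Eagles. Among those, Kites has the highest points scored (≈ 100).

Kites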